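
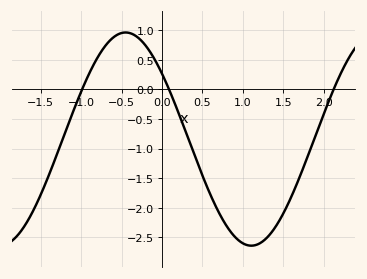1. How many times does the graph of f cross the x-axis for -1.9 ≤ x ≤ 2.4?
3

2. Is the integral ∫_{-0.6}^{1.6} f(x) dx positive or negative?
negative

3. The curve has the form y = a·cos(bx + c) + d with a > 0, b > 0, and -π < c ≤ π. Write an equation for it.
y = 1.8cos(2x + 0.91) - 0.84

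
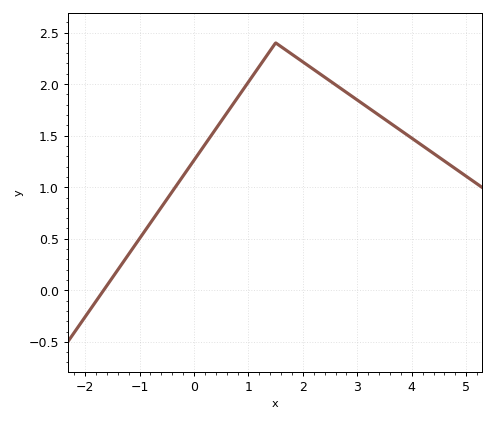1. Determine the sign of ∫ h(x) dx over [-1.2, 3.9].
positive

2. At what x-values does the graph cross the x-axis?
-1.6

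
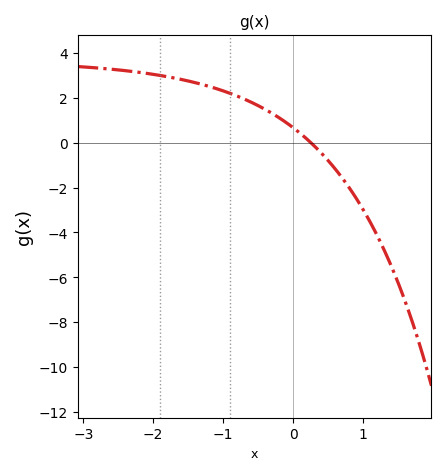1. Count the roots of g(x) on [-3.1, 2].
1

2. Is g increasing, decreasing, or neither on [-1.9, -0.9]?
decreasing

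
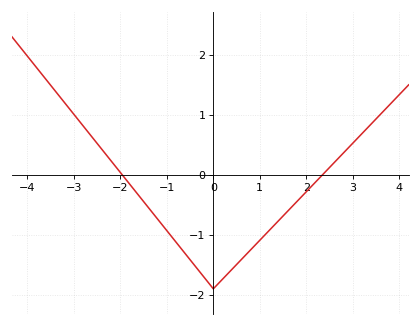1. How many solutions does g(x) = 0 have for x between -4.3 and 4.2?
2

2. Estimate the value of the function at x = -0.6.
-1.3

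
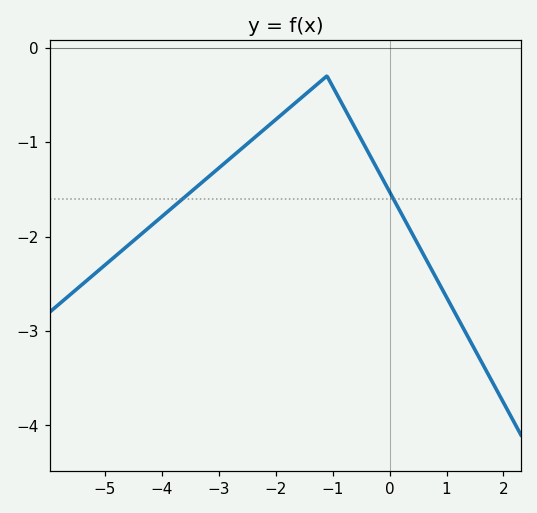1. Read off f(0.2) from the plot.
-1.7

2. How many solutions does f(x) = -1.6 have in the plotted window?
2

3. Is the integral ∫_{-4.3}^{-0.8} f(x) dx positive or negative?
negative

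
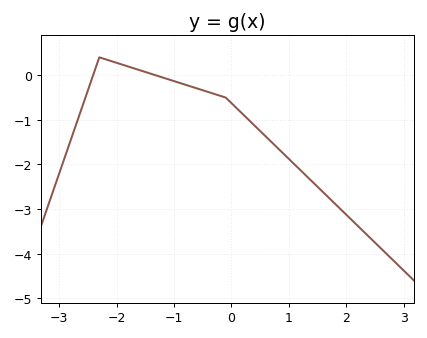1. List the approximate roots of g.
-2.4, -1.3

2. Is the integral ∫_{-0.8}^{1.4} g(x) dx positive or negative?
negative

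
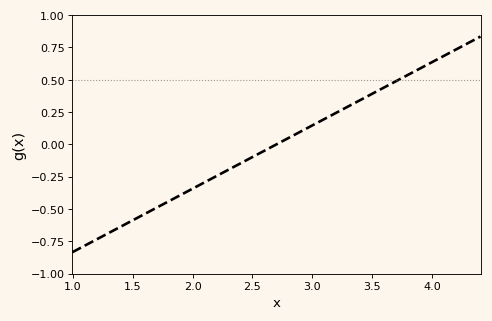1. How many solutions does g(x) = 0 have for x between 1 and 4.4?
1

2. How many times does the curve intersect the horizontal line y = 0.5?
1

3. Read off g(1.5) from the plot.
-0.58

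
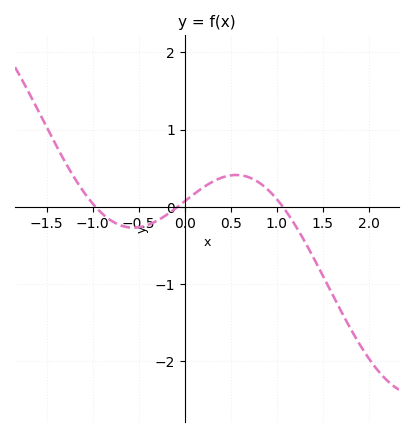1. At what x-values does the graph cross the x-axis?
-0.97, -0.075, 1.07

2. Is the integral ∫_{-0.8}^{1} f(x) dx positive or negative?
positive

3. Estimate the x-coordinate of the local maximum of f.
0.558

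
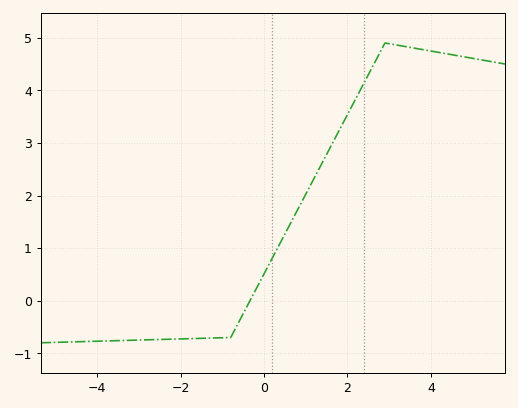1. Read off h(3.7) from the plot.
4.79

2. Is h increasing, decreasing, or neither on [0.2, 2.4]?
increasing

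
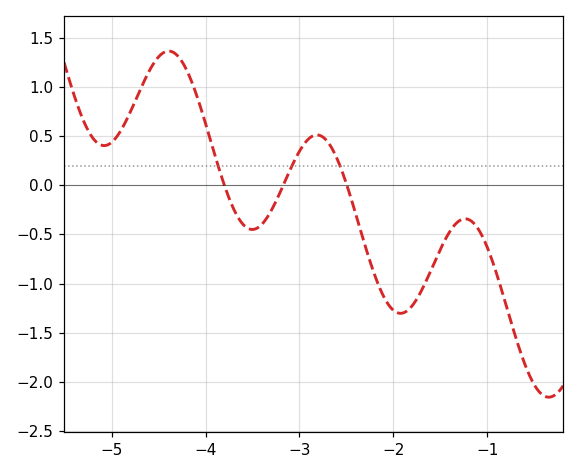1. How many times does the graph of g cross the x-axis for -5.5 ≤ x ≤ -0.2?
3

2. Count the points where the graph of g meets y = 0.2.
3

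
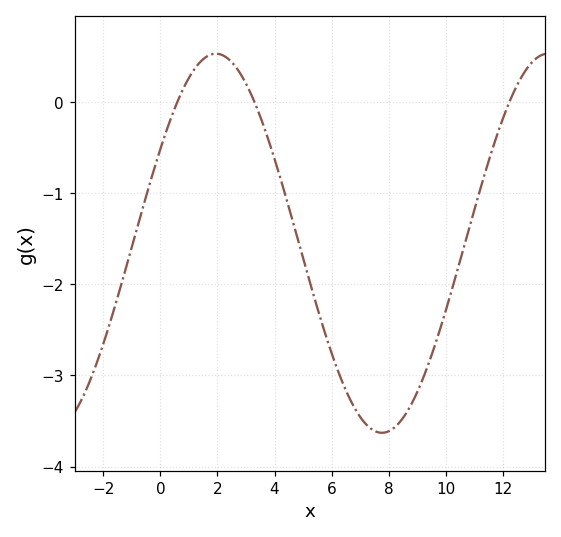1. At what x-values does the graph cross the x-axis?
0.6, 3.2, 12.2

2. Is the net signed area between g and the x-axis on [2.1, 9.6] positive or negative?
negative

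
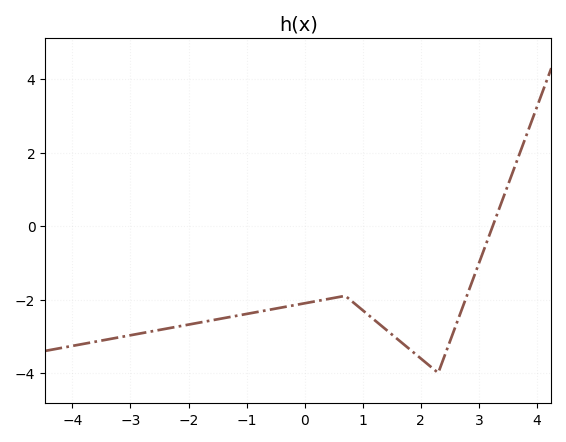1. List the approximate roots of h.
3.2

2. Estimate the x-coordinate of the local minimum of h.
2.2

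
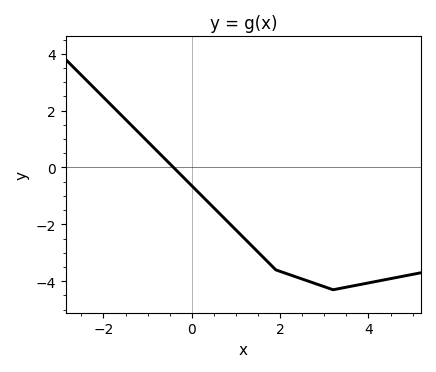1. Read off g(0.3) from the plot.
-1.2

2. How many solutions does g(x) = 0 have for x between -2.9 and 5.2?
1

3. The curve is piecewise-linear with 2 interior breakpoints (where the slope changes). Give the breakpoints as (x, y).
(1.9, -3.6); (3.2, -4.3)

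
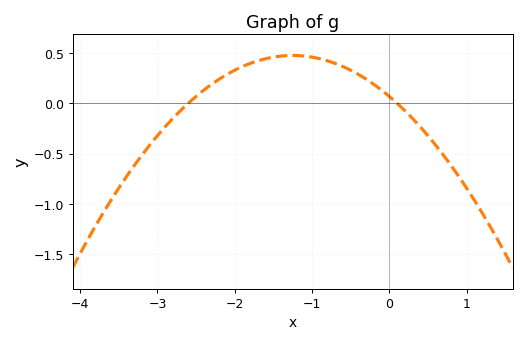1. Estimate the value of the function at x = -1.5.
0.458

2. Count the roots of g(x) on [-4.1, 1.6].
2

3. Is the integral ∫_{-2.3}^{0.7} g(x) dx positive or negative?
positive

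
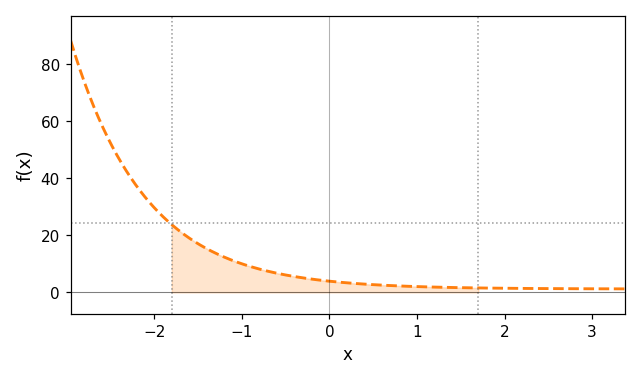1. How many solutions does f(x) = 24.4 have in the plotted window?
1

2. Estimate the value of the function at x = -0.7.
7.38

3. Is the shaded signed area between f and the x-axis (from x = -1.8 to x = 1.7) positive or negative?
positive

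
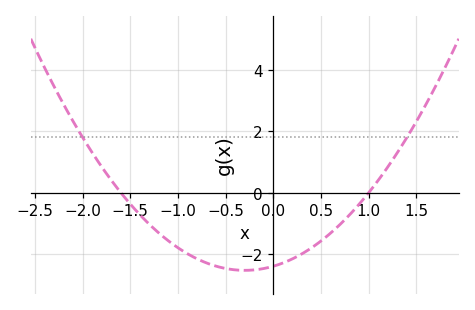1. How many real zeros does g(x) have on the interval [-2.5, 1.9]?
2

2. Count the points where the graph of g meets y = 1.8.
2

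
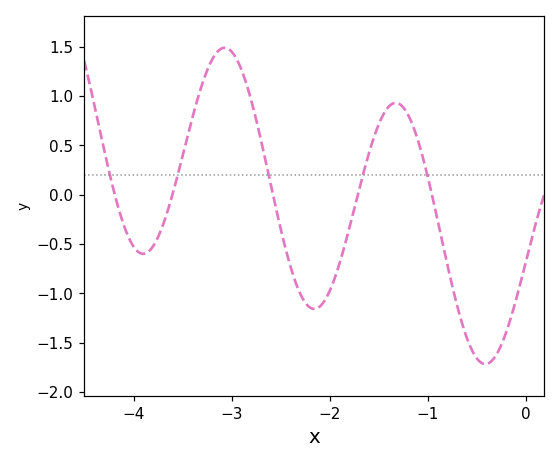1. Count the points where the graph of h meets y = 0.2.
5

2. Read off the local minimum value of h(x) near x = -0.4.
-1.7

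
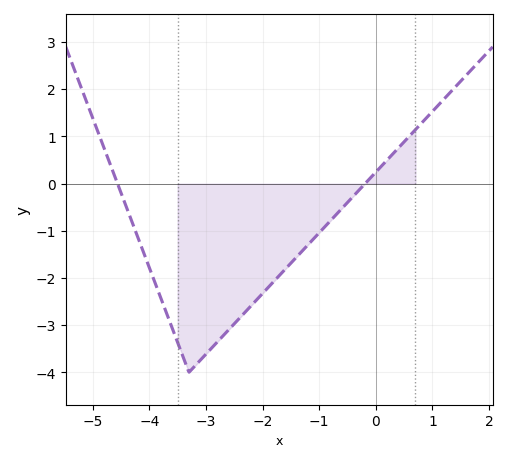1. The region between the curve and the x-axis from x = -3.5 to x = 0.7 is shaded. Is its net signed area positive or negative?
negative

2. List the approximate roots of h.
-4.6, -0.2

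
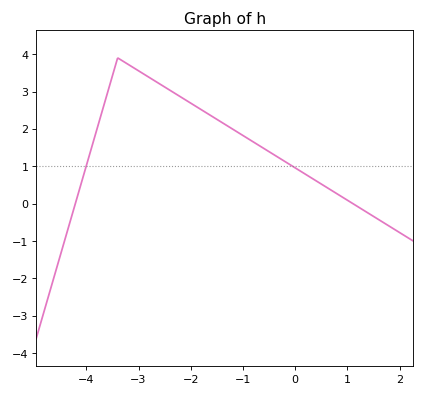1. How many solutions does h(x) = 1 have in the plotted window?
2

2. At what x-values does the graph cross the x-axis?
-4.21, 1.11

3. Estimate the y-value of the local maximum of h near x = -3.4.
3.9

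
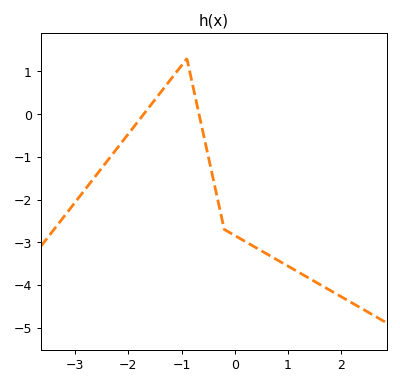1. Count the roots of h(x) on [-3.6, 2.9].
2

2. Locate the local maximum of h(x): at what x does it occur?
-0.9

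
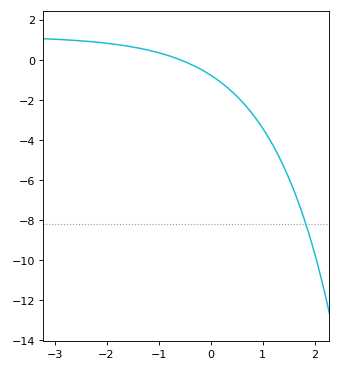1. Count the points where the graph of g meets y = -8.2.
1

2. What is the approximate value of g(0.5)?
-1.8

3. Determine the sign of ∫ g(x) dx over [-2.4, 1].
negative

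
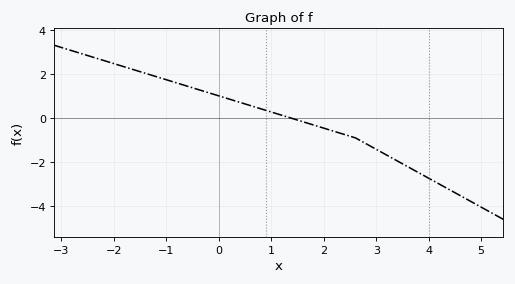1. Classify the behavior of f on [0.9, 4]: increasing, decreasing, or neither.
decreasing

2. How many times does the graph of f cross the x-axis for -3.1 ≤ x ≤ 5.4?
1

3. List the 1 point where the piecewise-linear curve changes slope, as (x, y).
(2.6, -0.9)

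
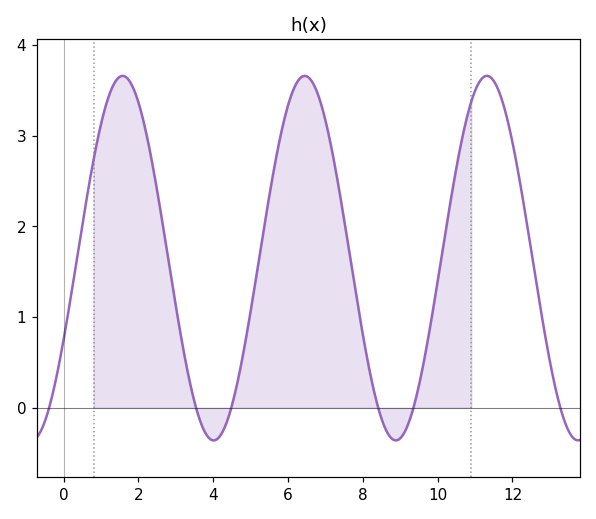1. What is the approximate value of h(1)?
3.1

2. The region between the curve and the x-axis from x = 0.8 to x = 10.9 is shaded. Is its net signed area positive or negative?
positive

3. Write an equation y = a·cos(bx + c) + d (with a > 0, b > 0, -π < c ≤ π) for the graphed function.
y = 2.01cos(1.3x - 2) + 1.65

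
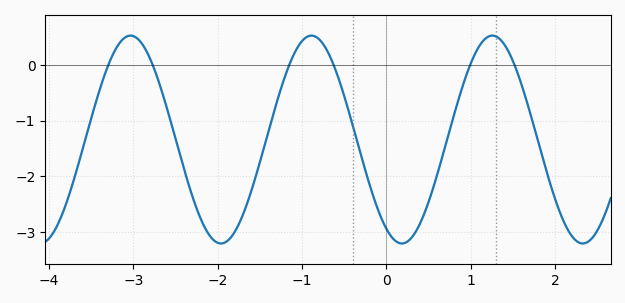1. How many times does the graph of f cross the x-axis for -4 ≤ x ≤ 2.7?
6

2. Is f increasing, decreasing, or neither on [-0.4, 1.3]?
neither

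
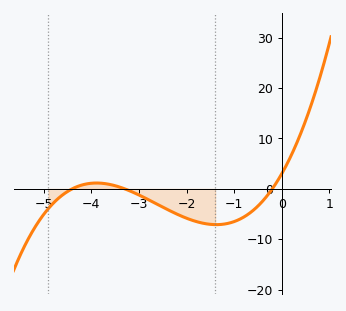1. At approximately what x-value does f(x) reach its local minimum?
-1.38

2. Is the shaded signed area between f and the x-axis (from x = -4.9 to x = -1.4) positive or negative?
negative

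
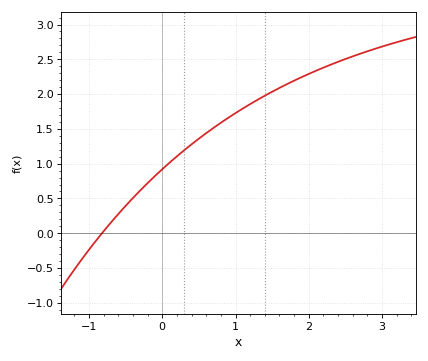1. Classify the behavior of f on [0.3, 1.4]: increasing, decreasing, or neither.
increasing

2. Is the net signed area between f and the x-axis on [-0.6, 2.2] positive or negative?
positive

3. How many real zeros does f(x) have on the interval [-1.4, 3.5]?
1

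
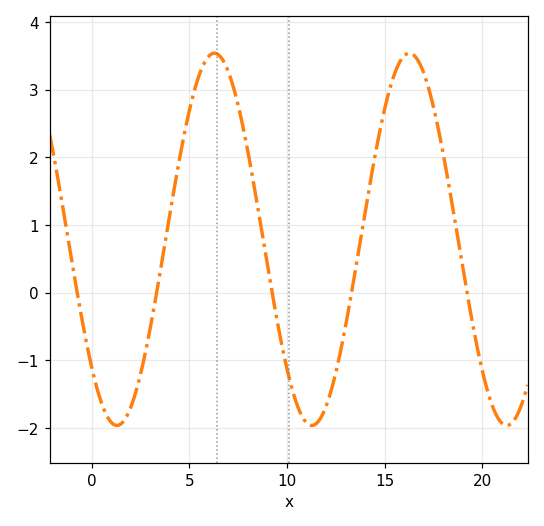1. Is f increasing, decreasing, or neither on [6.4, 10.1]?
decreasing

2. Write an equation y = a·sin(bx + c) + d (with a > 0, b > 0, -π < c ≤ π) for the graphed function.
y = 2.75sin(0.63x - 2.39) + 0.79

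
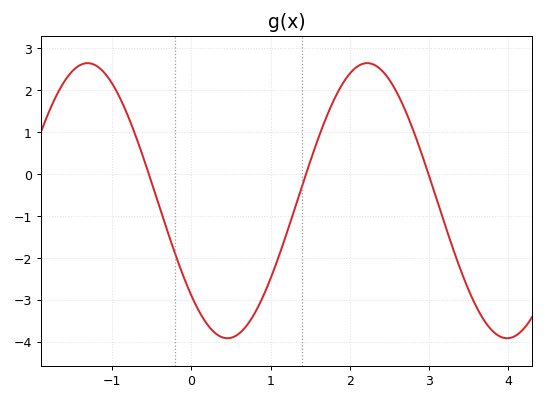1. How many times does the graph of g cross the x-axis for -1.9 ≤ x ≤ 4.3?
3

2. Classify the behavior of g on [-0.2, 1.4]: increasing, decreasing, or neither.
neither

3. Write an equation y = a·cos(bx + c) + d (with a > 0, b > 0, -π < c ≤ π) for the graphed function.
y = 3.28cos(1.8x + 2.3) - 0.63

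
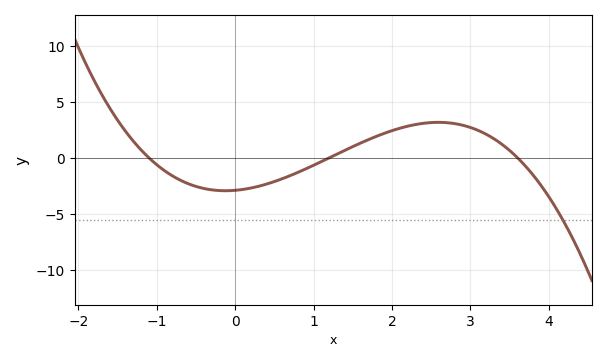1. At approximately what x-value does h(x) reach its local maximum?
2.6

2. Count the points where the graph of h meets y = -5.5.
1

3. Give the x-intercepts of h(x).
-1.1, 1.2, 3.6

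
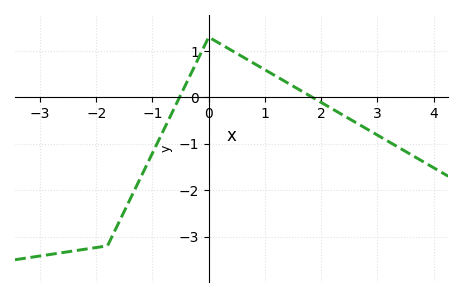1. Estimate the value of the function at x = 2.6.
-0.5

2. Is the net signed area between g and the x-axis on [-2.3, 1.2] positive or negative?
negative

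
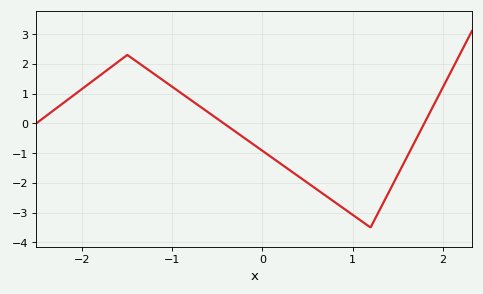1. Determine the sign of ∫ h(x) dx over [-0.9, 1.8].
negative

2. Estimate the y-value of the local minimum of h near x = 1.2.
-3.5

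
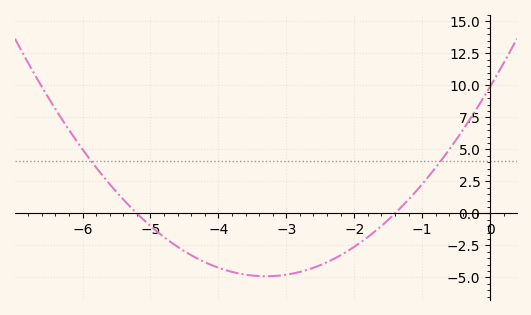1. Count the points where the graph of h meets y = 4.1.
2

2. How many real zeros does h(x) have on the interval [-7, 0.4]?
2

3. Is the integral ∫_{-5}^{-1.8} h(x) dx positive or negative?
negative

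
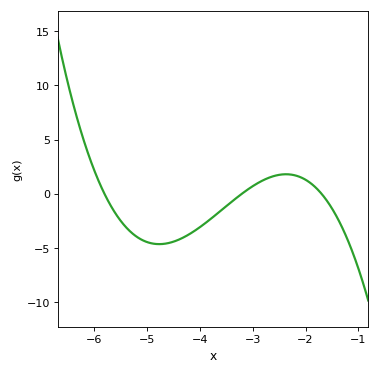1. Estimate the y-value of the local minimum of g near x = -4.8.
-4.67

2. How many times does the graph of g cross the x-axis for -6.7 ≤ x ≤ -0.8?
3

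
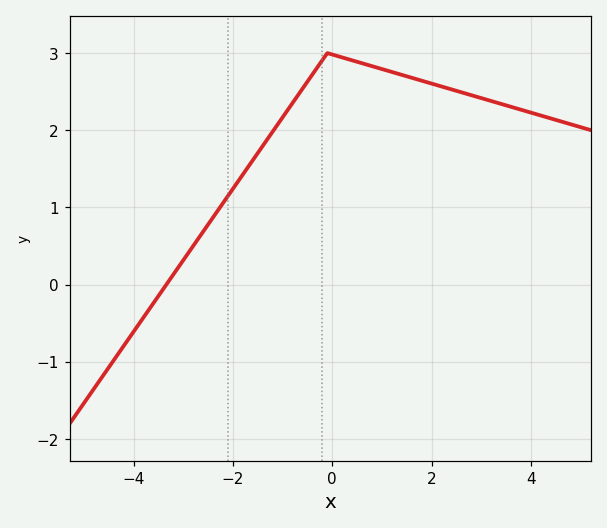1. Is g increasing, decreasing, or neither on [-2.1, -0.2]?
increasing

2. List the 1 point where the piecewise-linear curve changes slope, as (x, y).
(-0.1, 3)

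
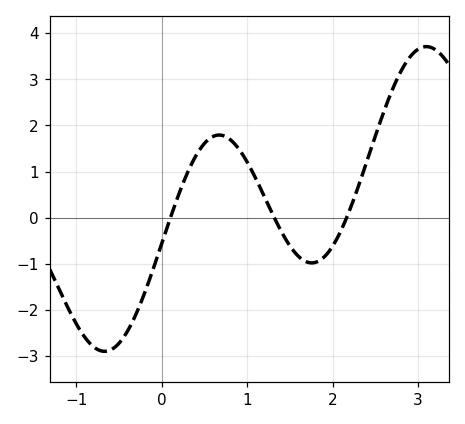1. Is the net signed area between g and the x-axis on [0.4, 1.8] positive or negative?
positive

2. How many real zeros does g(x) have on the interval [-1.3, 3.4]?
3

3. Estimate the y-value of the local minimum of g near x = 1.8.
-1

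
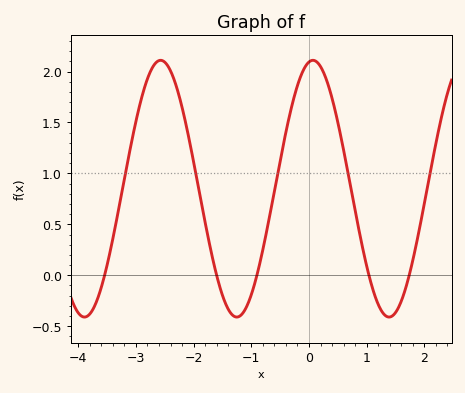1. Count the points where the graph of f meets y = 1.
5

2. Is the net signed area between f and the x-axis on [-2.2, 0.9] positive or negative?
positive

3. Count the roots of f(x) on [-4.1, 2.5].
5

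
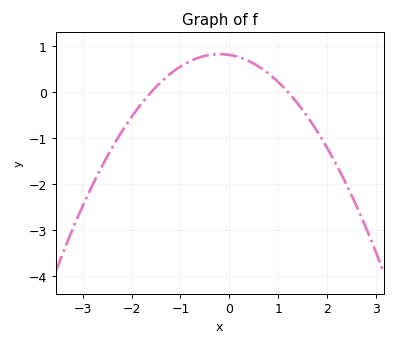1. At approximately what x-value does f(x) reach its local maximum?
-0.2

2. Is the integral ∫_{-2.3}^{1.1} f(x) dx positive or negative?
positive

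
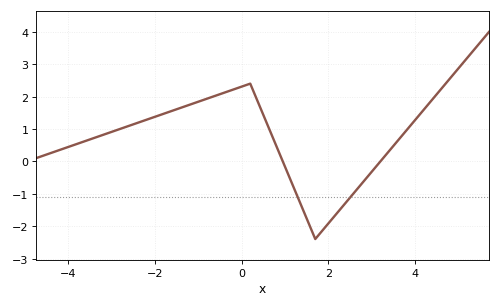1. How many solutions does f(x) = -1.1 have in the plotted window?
2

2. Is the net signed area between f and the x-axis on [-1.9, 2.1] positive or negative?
positive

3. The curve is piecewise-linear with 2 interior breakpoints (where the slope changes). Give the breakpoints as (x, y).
(0.2, 2.4); (1.7, -2.4)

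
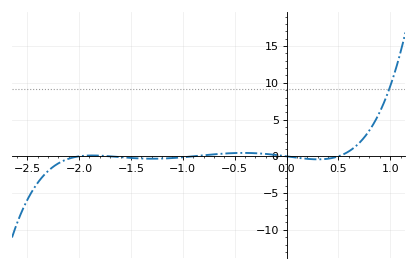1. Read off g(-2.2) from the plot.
-0.958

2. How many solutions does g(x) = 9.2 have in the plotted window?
1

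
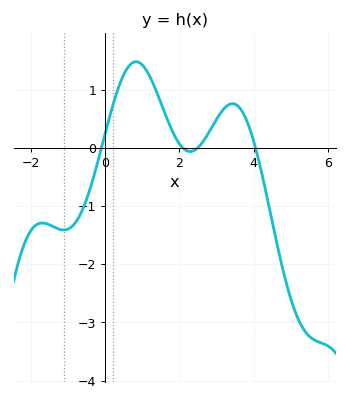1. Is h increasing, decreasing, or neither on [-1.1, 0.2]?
increasing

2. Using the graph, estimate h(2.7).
0.165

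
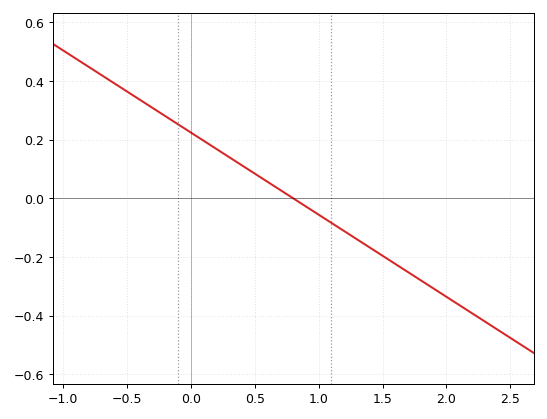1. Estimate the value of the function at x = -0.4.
0.336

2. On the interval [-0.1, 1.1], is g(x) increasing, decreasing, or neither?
decreasing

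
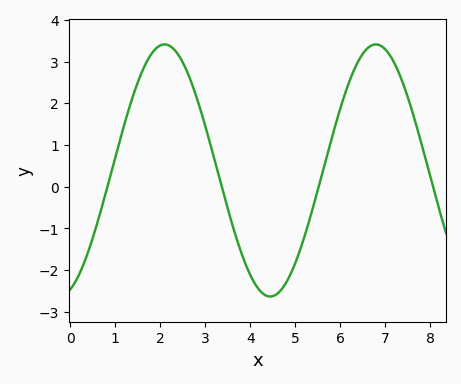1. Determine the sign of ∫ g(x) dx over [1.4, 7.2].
positive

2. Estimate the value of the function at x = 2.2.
3.38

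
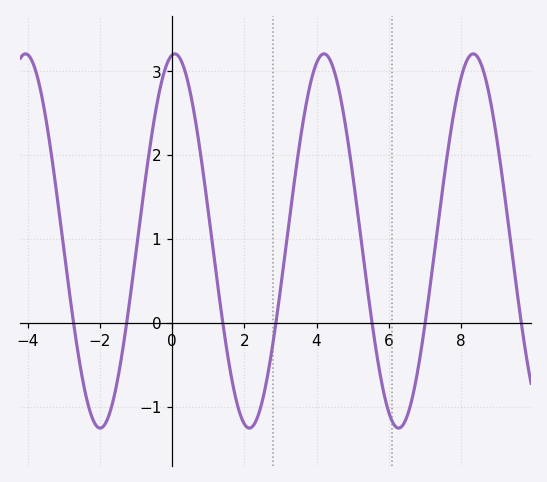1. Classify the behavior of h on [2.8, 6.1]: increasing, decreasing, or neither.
neither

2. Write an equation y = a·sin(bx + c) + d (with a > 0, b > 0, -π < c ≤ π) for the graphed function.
y = 2.23sin(1.52x + 1.46) + 0.98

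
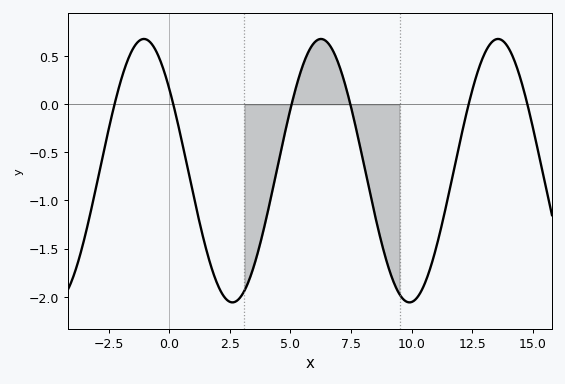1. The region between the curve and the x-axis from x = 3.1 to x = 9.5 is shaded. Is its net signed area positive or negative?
negative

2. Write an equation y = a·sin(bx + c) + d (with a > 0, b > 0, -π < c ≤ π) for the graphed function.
y = 1.37sin(0.86x + 2.47) - 0.69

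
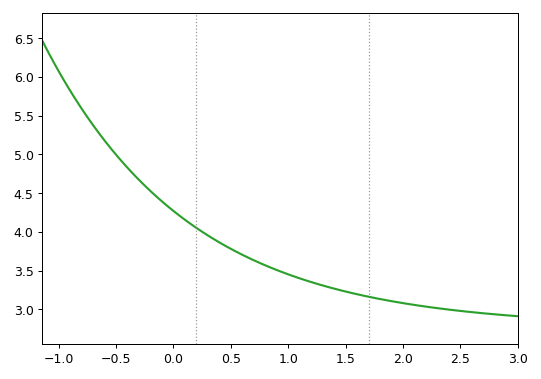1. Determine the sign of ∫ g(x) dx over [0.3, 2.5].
positive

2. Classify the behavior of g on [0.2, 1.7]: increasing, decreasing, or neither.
decreasing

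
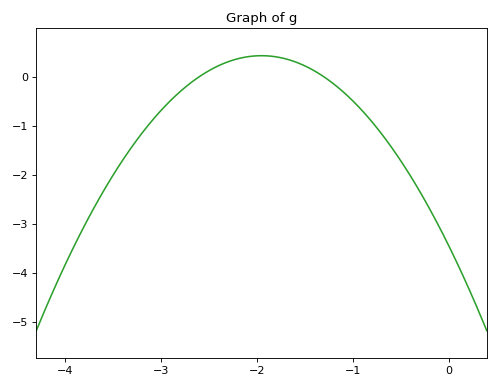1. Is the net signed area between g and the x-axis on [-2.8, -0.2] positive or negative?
negative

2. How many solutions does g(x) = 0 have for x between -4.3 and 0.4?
2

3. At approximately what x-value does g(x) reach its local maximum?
-2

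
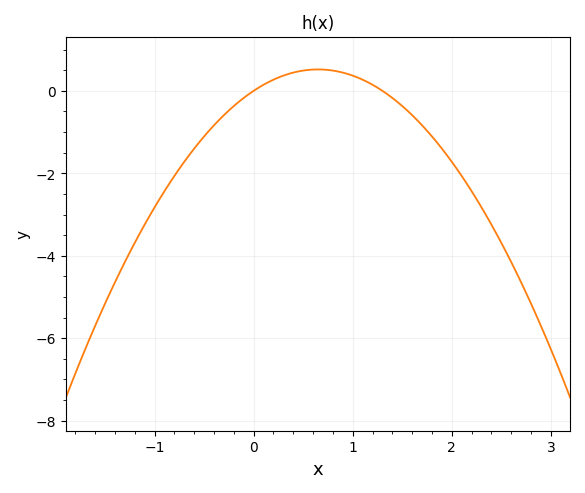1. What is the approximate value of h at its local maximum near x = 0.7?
0.6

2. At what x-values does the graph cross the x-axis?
0, 1.3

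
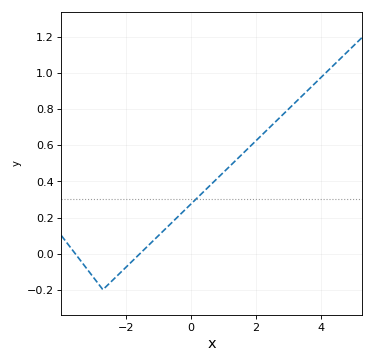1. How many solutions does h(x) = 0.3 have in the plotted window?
1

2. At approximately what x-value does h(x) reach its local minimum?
-2.8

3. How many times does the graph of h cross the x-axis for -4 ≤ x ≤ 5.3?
2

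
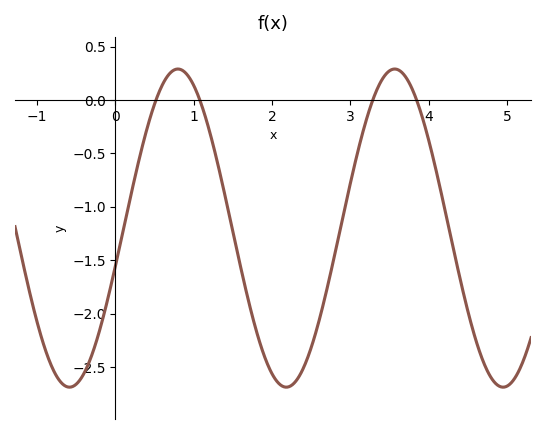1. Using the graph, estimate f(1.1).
-0.047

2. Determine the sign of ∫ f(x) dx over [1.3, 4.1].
negative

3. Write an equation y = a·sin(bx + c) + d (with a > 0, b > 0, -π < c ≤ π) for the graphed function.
y = 1.49sin(2.27x - 0.24) - 1.2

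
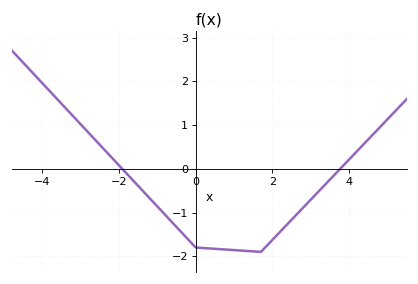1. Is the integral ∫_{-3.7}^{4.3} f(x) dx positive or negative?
negative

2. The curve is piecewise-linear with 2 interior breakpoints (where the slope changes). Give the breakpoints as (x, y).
(0, -1.8); (1.7, -1.9)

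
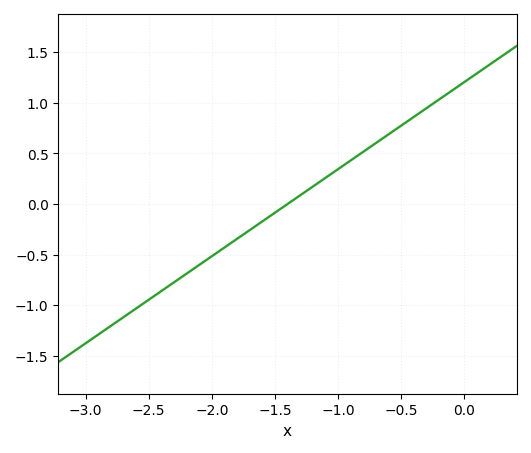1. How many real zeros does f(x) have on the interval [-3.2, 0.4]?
1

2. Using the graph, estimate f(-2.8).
-1.2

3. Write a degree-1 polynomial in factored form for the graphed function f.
y = 0.86(x + 1.4)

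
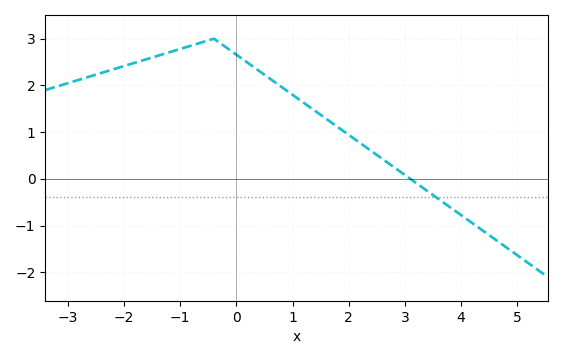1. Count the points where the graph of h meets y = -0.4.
1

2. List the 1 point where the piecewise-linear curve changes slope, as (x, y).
(-0.4, 3)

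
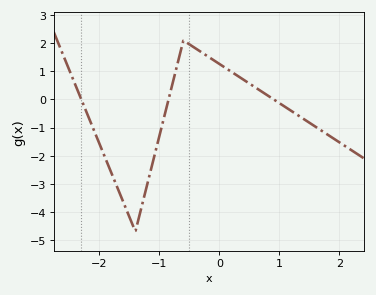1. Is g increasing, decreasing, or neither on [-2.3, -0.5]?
neither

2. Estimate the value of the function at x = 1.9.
-1.38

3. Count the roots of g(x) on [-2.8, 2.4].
3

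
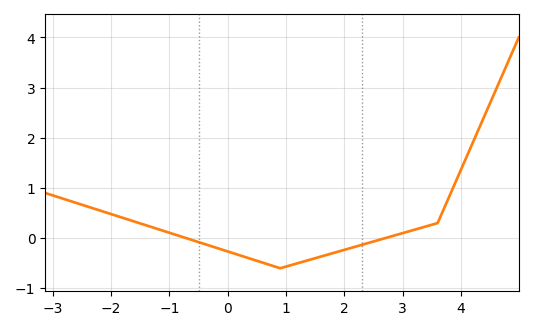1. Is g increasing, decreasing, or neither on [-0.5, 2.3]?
neither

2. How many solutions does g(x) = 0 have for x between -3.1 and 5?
2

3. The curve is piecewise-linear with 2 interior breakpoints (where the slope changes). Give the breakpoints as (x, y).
(0.9, -0.6); (3.6, 0.3)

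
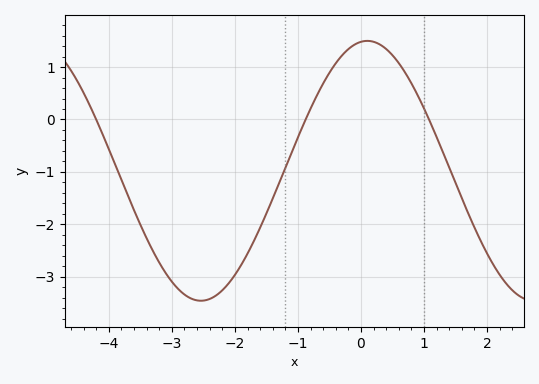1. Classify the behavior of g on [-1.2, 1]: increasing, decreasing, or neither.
neither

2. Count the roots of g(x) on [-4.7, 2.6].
3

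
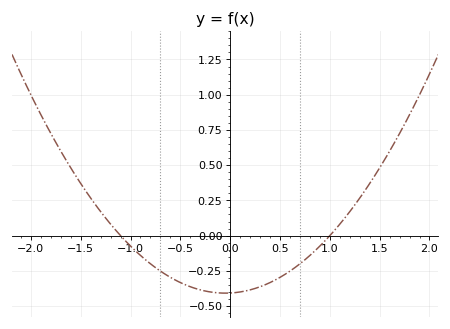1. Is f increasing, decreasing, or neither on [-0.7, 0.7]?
neither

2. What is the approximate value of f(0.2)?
-0.38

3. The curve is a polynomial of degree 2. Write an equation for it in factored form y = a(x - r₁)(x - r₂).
y = 0.37(x + 1.1)(x - 1)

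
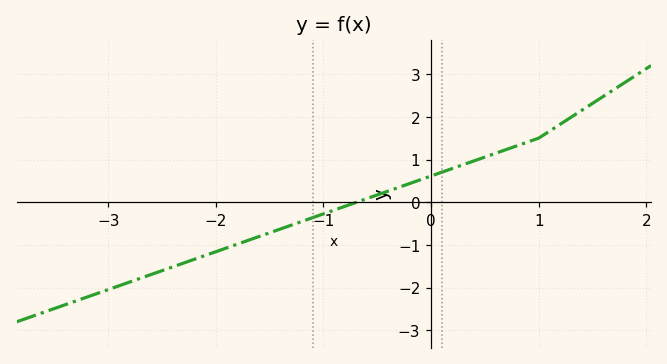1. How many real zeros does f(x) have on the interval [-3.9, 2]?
1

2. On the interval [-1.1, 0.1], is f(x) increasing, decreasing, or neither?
increasing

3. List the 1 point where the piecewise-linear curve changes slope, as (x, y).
(1, 1.5)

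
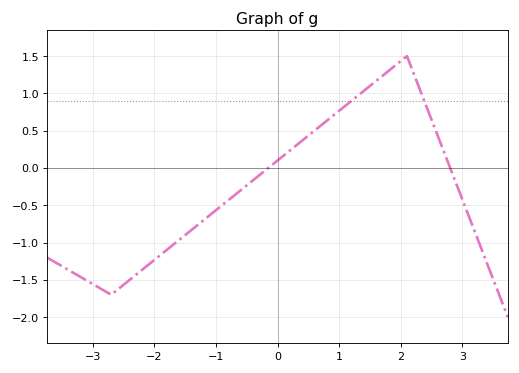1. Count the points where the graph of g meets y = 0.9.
2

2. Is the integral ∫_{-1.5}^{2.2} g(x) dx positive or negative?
positive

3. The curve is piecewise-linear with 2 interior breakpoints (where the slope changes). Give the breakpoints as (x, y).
(-2.7, -1.7); (2.1, 1.5)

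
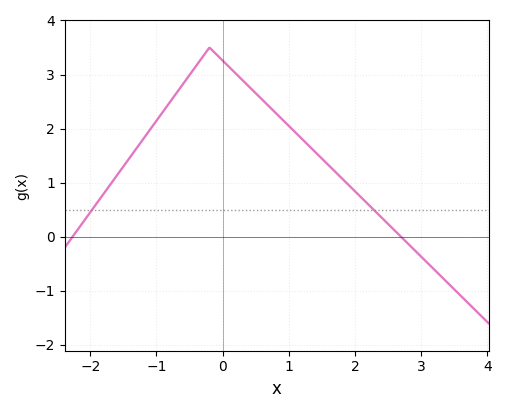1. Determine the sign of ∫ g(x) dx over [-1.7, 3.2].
positive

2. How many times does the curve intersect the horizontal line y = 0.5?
2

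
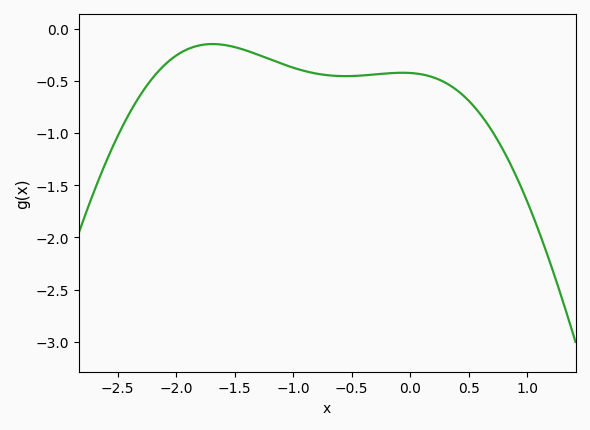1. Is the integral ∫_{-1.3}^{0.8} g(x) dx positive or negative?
negative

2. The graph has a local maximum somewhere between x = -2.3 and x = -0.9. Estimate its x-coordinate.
-1.69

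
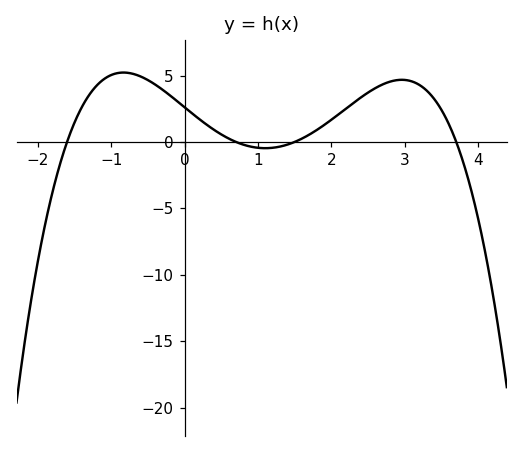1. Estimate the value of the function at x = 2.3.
3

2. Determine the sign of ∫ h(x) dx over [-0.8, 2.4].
positive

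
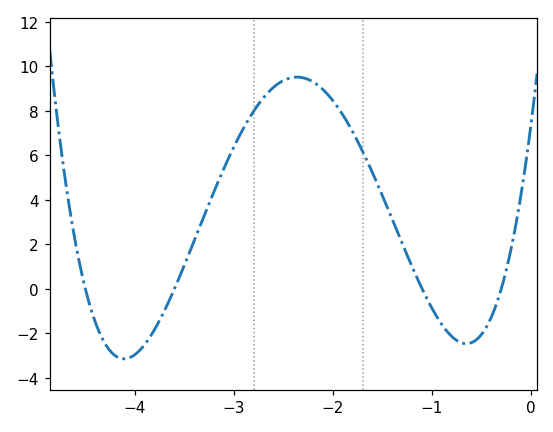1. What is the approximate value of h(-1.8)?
7.04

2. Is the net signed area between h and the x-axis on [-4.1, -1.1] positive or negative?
positive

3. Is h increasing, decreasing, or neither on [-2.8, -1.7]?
neither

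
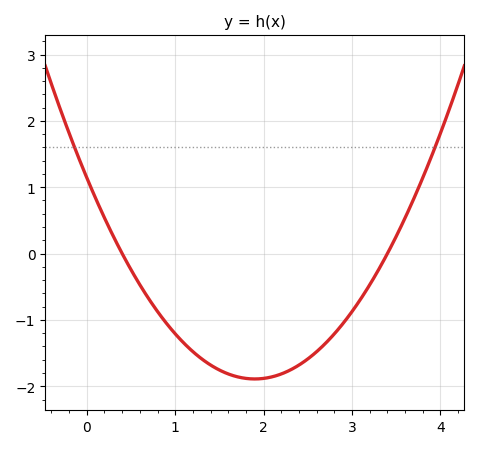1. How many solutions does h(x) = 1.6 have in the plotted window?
2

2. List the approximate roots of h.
0.4, 3.4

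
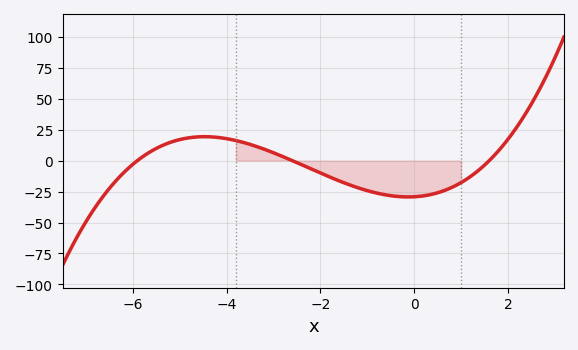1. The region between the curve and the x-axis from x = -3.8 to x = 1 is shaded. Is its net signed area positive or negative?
negative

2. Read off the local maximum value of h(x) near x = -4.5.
20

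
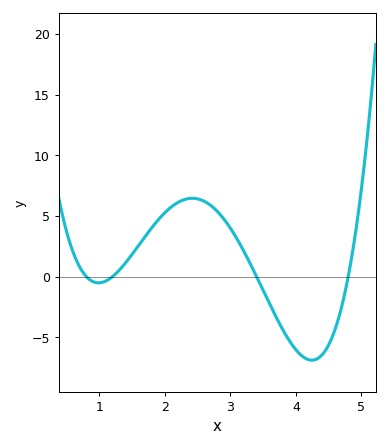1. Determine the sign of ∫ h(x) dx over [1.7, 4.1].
positive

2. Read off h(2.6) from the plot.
6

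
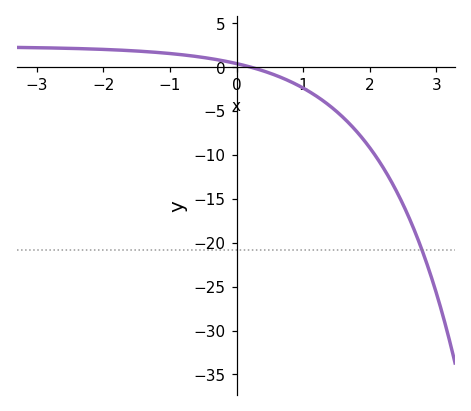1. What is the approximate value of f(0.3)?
0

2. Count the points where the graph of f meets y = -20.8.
1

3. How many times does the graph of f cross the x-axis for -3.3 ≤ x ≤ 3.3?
1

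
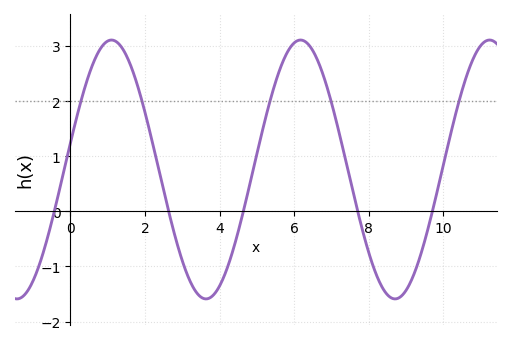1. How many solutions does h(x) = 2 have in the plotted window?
5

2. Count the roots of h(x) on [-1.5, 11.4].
5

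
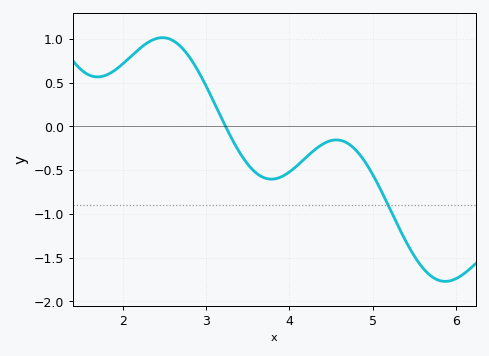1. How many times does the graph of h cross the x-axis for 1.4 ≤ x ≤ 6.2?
1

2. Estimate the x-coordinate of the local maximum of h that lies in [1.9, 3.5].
2.48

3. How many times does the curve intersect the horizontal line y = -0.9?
1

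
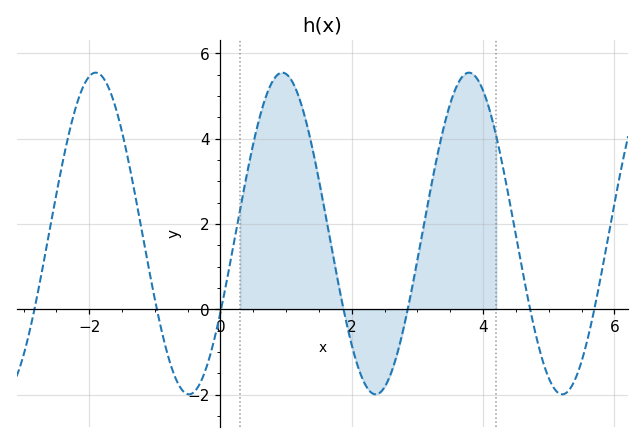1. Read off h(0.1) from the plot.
0.8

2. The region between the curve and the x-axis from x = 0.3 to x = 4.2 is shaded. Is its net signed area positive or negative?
positive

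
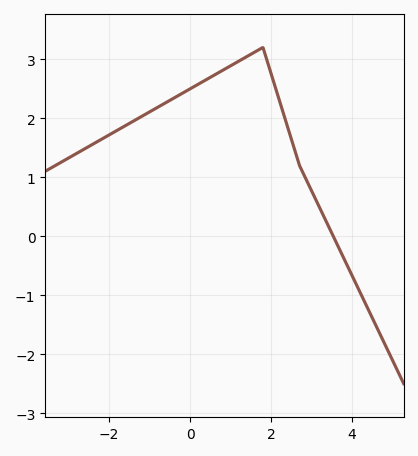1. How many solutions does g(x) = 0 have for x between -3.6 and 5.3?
1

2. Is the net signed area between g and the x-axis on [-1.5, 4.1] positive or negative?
positive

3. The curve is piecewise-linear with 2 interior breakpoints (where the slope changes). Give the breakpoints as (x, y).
(1.8, 3.2); (2.7, 1.2)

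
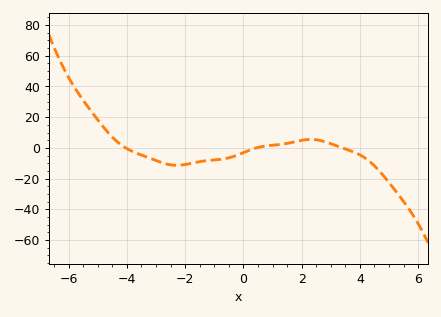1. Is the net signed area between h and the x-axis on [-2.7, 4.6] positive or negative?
negative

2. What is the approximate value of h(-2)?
-10.8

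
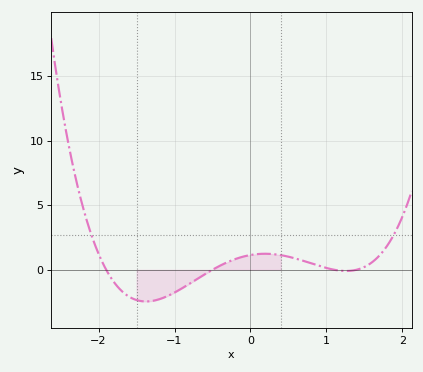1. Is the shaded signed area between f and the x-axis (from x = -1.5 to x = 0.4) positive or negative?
negative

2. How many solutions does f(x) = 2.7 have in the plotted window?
2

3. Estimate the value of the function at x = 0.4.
1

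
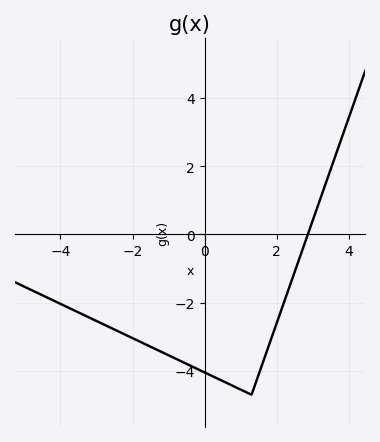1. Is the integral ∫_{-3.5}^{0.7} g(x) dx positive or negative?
negative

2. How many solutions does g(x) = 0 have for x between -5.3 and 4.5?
1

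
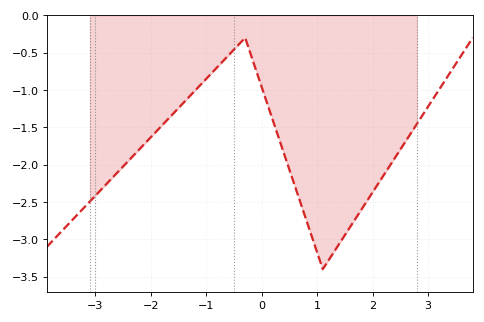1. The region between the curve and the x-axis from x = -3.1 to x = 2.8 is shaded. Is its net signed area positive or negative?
negative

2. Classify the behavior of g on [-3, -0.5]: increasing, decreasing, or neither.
increasing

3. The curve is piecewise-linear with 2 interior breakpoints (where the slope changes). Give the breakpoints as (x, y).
(-0.3, -0.3); (1.1, -3.4)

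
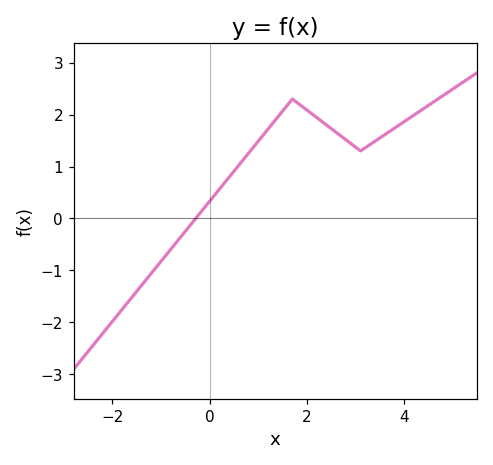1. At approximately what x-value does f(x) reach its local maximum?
1.6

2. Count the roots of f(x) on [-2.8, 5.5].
1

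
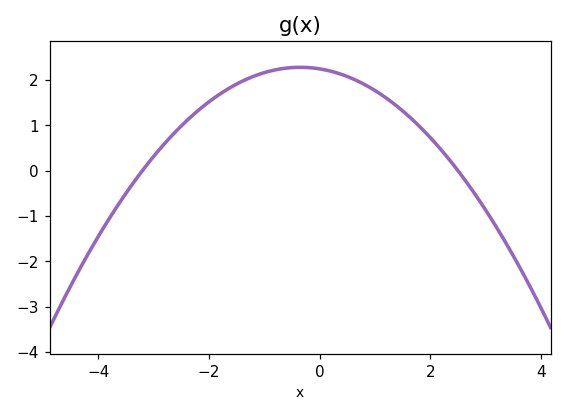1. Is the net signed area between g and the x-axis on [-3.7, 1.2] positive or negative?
positive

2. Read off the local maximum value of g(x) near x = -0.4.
2.27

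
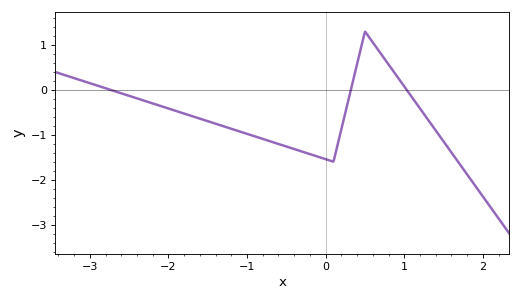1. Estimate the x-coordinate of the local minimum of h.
0.099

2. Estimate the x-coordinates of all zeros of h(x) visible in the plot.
-2.74, 0.321, 1.03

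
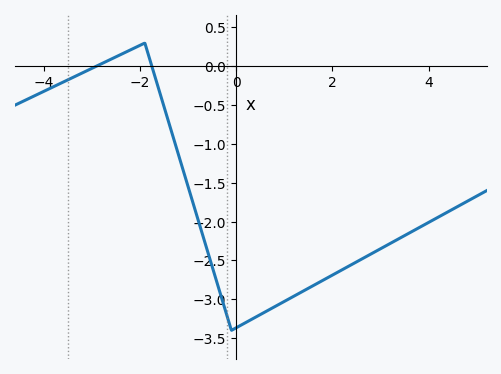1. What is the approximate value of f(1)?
-3.05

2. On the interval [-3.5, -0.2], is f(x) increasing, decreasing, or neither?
neither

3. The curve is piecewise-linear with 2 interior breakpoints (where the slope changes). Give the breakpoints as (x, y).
(-1.9, 0.3); (-0.1, -3.4)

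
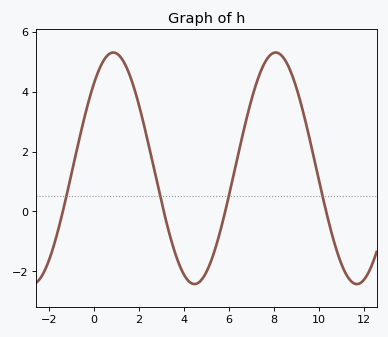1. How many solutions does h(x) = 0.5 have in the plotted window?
4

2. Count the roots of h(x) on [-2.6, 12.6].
4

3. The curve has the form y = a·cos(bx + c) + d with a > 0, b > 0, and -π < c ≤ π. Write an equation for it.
y = 3.86cos(0.87x - 0.75) + 1.44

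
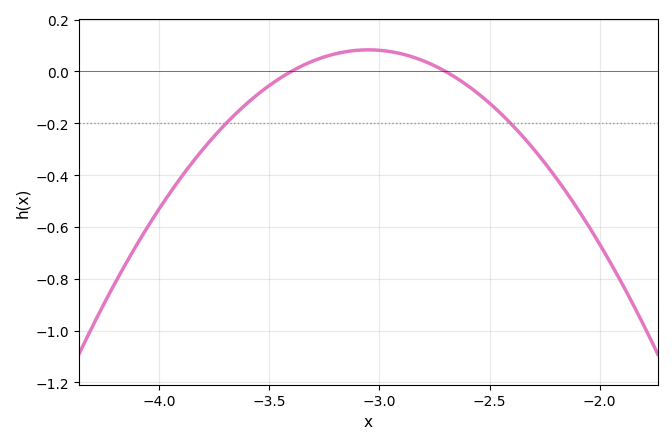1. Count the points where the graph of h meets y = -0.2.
2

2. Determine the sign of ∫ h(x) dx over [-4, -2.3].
negative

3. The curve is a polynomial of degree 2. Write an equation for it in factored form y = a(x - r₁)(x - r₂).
y = -0.68(x + 3.4)(x + 2.7)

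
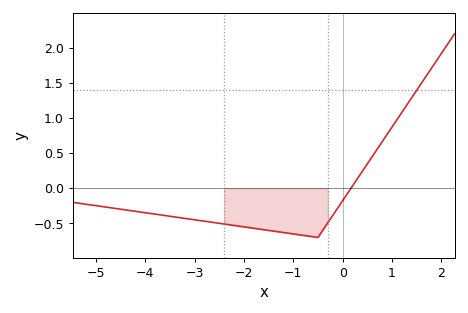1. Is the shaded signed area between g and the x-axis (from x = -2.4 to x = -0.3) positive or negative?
negative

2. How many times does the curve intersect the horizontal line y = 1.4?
1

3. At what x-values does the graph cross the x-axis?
0.168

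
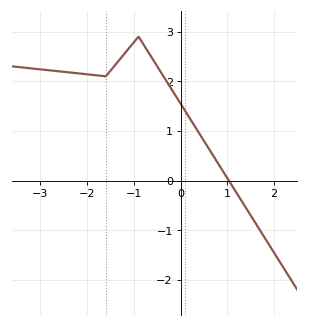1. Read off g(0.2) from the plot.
1.2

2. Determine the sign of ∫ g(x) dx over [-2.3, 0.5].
positive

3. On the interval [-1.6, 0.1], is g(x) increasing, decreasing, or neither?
neither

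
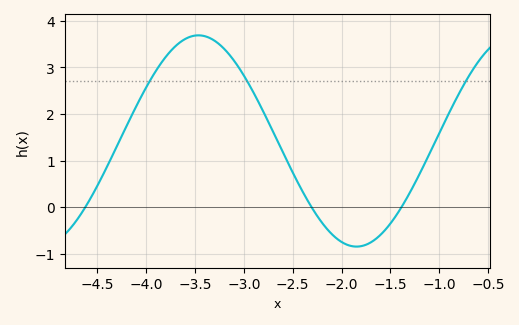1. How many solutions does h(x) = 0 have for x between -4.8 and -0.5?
3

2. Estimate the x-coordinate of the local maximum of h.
-3.5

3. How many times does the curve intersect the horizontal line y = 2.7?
3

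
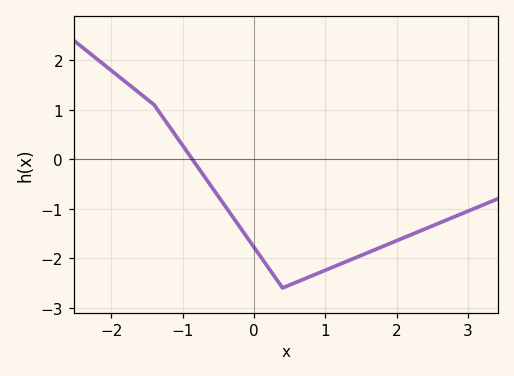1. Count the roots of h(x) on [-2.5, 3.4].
1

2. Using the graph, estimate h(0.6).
-2.5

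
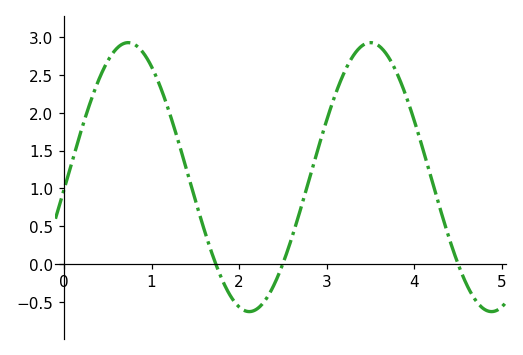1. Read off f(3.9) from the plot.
2.24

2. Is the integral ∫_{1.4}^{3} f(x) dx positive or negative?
positive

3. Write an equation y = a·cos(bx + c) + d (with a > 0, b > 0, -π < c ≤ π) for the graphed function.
y = 1.78cos(2.27x - 1.66) + 1.15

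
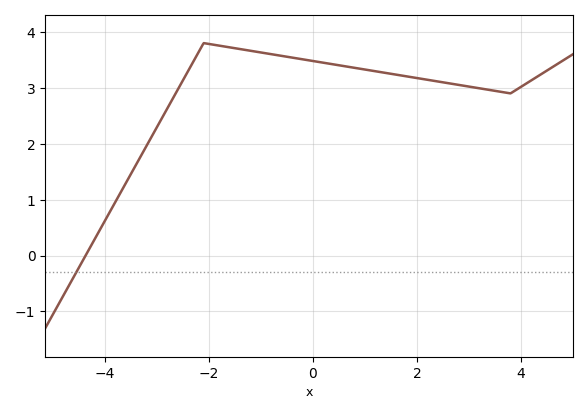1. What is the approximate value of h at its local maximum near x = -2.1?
3.8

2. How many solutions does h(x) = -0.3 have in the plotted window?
1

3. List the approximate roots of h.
-4.4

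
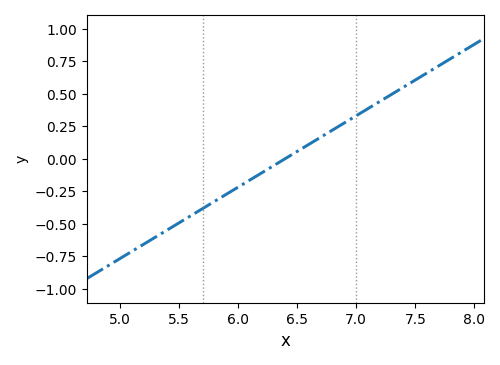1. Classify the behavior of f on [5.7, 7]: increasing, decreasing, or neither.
increasing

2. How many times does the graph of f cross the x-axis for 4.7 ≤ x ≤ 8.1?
1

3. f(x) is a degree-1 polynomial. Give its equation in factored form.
y = 0.55(x - 6.4)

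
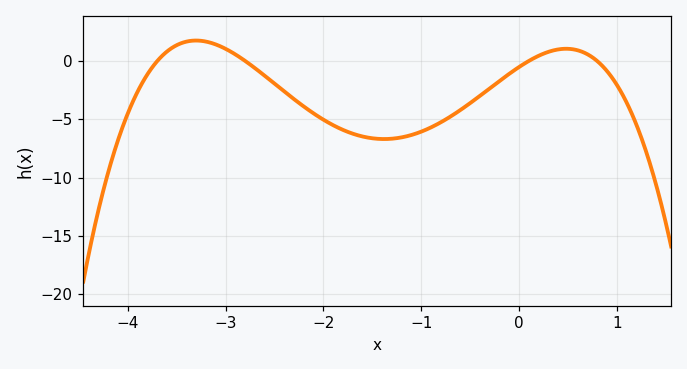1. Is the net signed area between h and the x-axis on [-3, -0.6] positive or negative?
negative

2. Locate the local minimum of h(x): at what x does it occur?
-1.4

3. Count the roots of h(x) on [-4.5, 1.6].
4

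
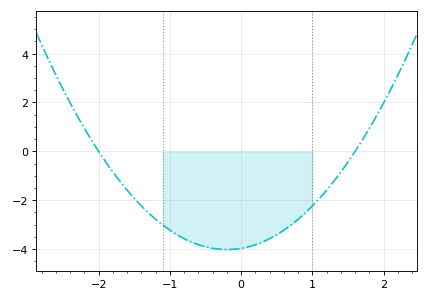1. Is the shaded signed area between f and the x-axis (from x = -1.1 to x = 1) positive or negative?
negative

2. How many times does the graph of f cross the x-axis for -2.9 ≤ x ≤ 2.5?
2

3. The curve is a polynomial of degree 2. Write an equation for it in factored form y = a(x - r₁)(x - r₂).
y = 1.24(x + 2)(x - 1.6)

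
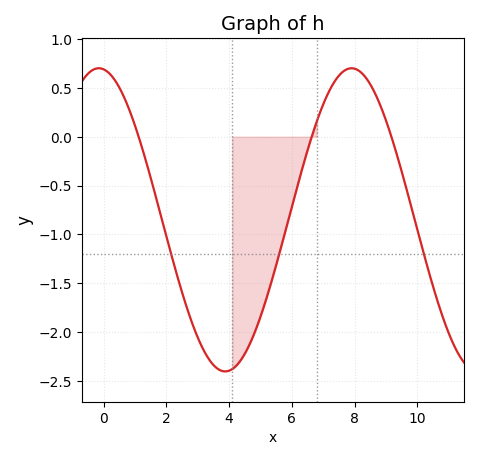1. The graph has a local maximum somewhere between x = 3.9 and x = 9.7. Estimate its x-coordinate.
7.9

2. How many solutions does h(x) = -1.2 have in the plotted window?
3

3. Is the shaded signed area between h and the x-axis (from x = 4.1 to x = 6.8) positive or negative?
negative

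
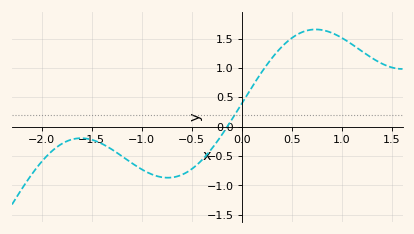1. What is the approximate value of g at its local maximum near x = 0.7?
1.65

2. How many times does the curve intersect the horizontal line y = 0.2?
1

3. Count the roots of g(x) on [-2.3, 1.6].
1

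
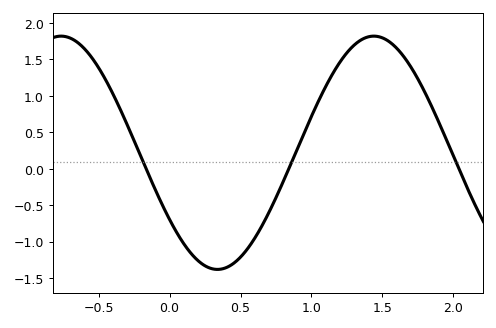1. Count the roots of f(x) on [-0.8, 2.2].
3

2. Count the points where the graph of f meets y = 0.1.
3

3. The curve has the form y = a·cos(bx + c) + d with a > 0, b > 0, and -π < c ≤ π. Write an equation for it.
y = 1.6cos(2.85x + 2.18) + 0.22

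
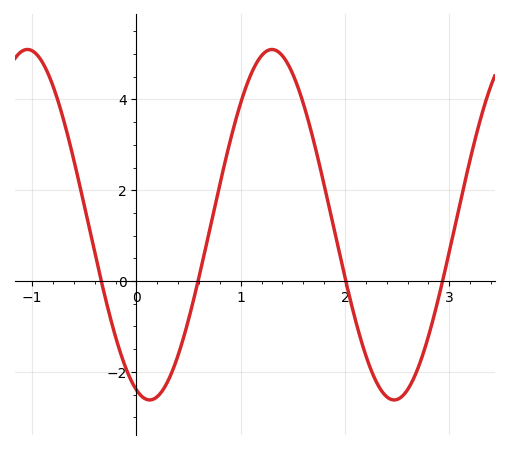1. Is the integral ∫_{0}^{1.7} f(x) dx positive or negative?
positive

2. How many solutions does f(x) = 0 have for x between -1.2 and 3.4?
4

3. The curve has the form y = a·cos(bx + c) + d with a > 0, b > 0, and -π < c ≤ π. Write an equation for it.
y = 3.86cos(2.7x + 2.8) + 1.24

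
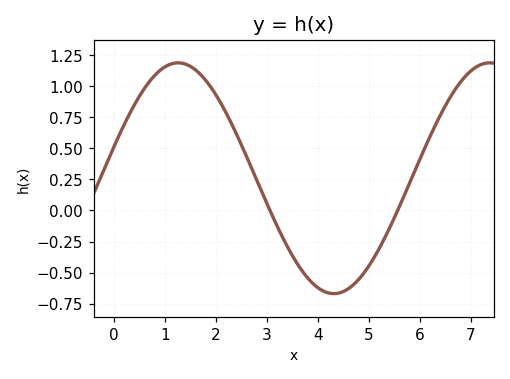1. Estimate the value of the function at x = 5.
-0.45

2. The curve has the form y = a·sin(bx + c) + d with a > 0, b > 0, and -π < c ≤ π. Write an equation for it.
y = 0.93sin(1x + 0.27) + 0.26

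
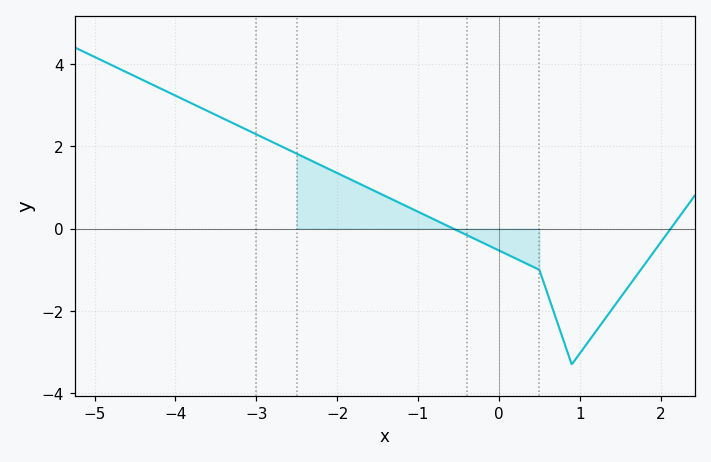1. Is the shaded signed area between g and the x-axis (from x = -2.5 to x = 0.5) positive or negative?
positive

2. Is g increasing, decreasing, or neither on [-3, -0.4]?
decreasing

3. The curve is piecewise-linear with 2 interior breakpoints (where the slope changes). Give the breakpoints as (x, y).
(0.5, -1); (0.9, -3.3)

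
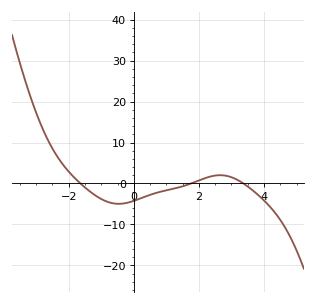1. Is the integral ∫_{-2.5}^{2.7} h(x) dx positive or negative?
negative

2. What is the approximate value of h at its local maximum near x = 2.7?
2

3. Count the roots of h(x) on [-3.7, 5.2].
3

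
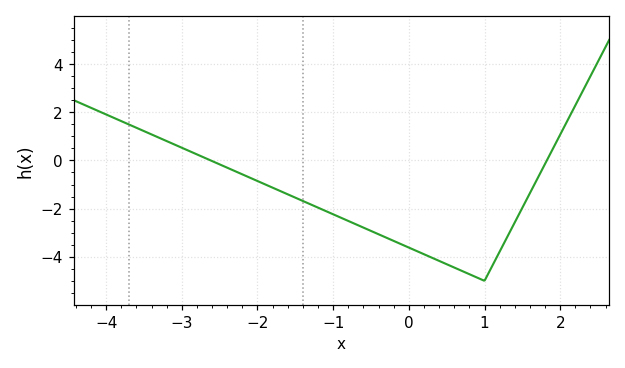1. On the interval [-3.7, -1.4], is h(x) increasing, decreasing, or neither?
decreasing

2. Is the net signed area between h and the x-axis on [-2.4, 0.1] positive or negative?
negative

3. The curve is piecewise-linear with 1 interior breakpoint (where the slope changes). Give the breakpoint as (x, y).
(1, -5)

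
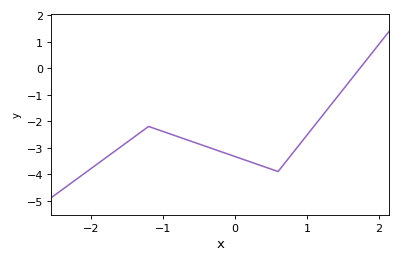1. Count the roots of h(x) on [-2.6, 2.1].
1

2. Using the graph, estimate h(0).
-3.33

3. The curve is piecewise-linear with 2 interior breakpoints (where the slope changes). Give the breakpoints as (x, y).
(-1.2, -2.2); (0.6, -3.9)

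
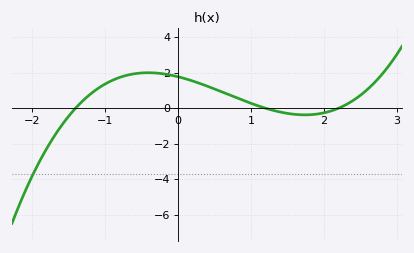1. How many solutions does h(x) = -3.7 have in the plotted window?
1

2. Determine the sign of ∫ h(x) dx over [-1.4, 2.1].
positive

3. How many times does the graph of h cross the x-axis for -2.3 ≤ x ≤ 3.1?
3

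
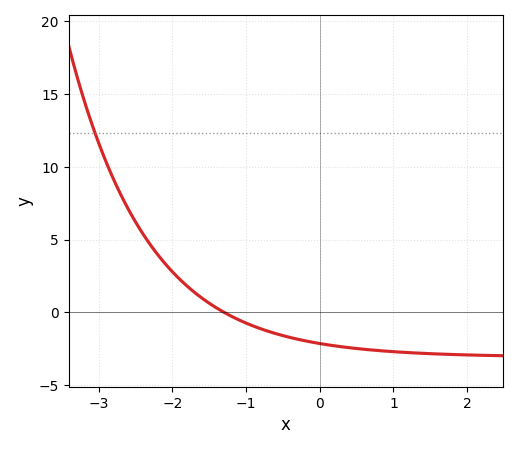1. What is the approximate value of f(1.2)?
-3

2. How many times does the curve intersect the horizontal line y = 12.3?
1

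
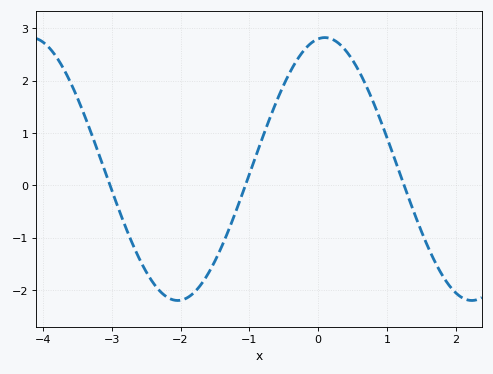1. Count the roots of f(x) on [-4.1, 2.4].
3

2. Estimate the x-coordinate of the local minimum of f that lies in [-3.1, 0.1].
-2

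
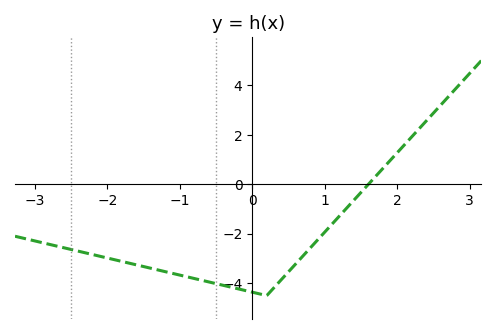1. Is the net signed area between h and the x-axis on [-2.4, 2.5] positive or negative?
negative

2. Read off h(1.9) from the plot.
1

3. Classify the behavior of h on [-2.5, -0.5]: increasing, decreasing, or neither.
decreasing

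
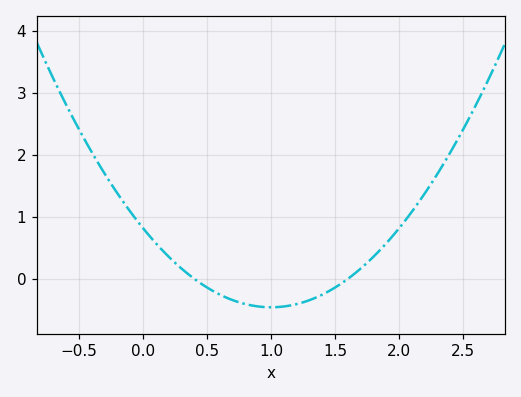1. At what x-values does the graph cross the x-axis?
0.4, 1.6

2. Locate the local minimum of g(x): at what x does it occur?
1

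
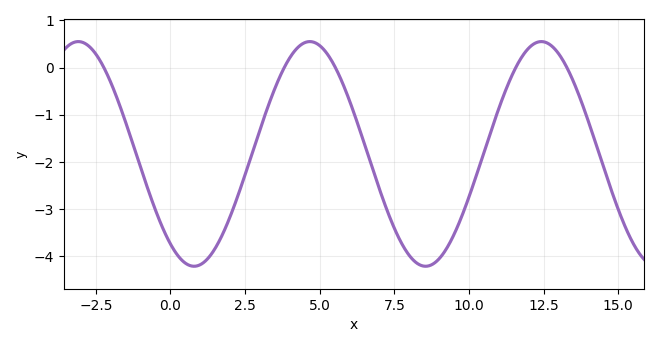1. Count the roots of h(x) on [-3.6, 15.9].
5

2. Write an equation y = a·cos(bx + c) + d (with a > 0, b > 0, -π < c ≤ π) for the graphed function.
y = 2.38cos(0.81x + 2.5) - 1.83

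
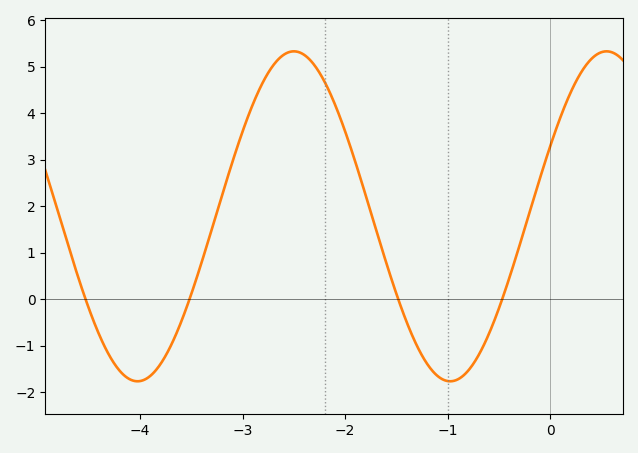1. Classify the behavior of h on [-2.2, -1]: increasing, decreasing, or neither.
decreasing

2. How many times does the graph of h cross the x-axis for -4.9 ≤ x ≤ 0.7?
4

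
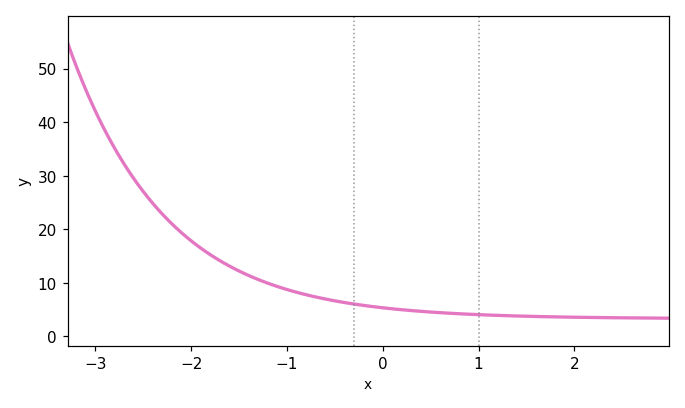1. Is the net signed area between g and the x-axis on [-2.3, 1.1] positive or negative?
positive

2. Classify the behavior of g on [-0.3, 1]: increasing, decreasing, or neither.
decreasing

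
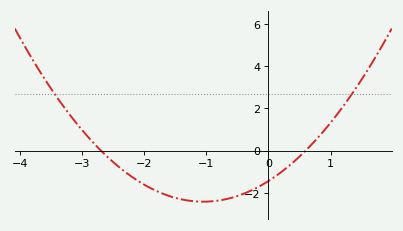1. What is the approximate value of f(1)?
1.32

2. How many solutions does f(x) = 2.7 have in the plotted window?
2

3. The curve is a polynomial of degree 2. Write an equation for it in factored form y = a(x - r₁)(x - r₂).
y = 0.89(x + 2.7)(x - 0.6)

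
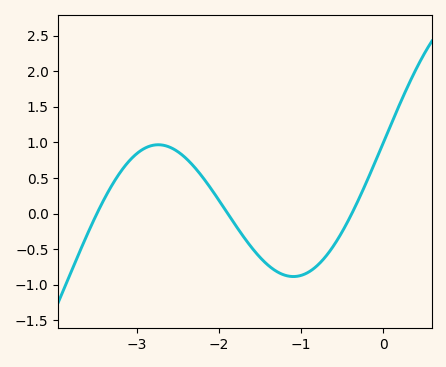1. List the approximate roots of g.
-3.48, -1.89, -0.384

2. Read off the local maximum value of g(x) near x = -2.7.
0.967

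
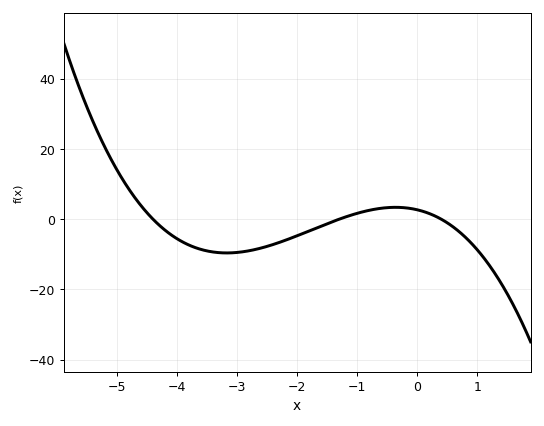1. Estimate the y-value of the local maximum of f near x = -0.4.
4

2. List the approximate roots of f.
-4.4, -1.4, 0.4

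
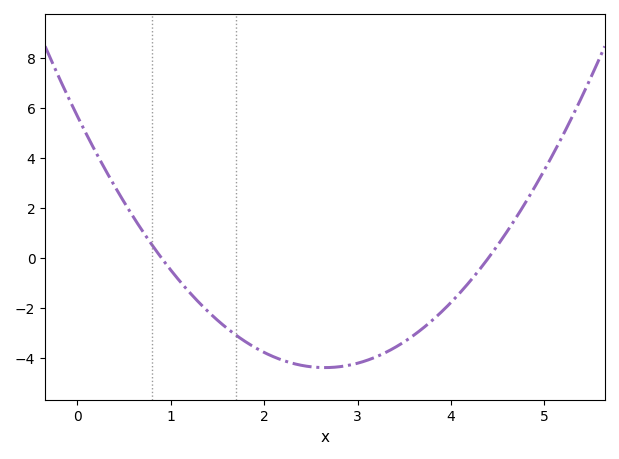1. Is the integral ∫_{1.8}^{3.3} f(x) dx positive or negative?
negative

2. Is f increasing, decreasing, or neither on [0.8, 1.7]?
decreasing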